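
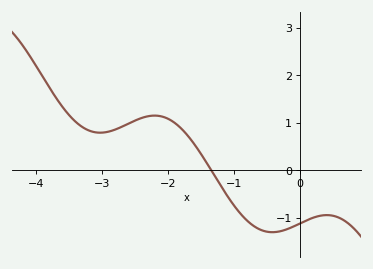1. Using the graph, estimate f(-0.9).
-0.9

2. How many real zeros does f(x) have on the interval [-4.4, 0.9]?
1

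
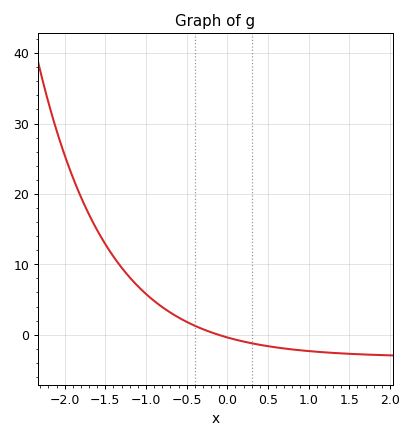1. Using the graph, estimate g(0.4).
-1.44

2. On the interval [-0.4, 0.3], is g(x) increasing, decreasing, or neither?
decreasing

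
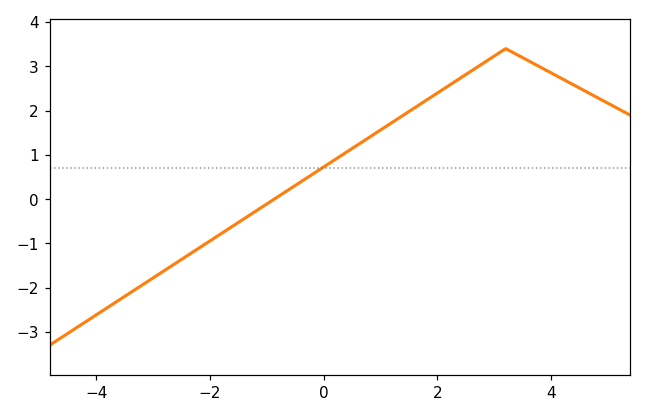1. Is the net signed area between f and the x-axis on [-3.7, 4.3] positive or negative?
positive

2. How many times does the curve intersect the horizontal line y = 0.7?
1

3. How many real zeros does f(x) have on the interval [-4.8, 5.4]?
1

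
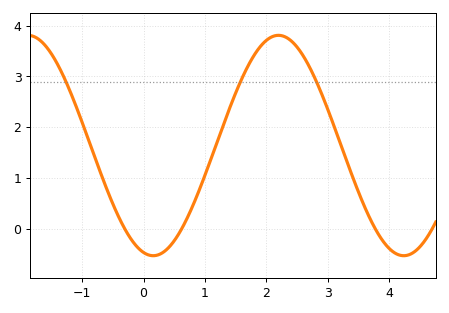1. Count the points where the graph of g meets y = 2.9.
3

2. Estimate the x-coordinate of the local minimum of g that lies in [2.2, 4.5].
4.2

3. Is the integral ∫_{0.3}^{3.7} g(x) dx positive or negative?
positive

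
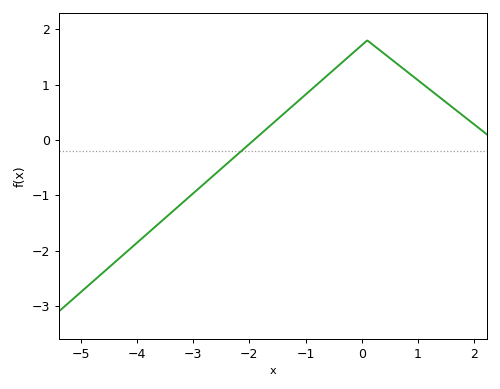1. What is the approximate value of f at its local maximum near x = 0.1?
1.8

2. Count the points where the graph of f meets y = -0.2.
1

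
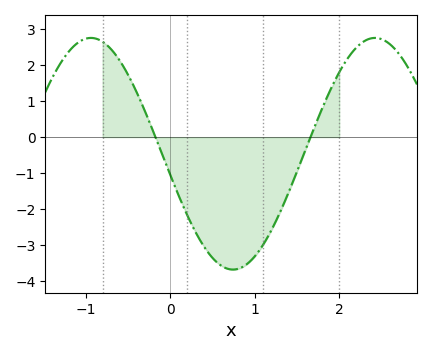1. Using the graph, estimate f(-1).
2.7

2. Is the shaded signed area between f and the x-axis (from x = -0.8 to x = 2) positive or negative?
negative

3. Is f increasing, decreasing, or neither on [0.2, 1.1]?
neither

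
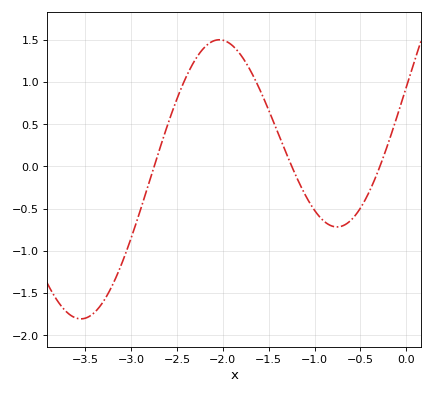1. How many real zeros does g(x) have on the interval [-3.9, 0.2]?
3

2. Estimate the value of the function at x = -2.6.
0.497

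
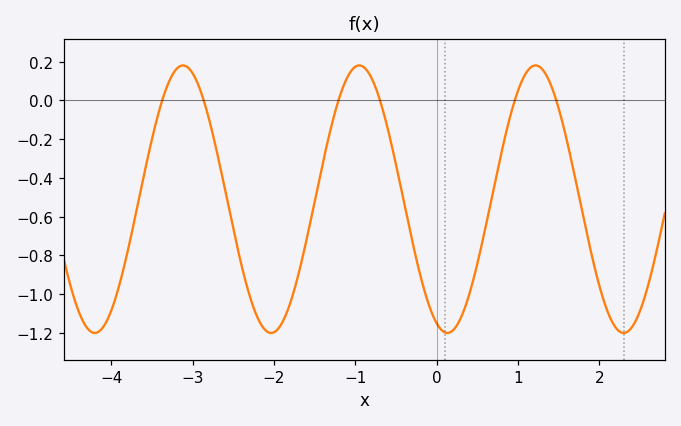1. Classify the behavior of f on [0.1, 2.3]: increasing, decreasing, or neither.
neither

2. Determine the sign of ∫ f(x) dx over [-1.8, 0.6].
negative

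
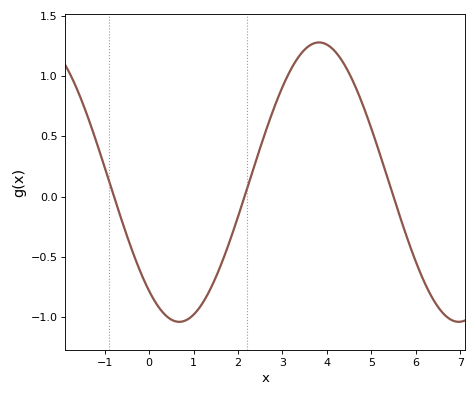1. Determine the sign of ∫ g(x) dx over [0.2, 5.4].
positive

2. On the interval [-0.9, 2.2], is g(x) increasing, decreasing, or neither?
neither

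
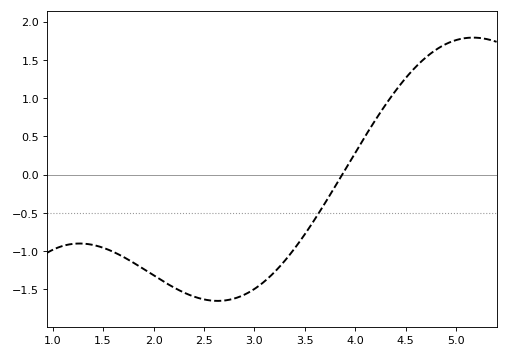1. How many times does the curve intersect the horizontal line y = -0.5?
1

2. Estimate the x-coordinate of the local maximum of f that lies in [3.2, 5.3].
5.2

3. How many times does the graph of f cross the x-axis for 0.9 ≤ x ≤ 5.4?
1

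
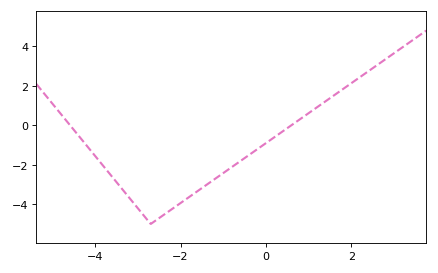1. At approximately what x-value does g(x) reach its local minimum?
-2.7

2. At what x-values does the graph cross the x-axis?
-4.59, 0.593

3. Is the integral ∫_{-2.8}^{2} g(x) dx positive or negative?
negative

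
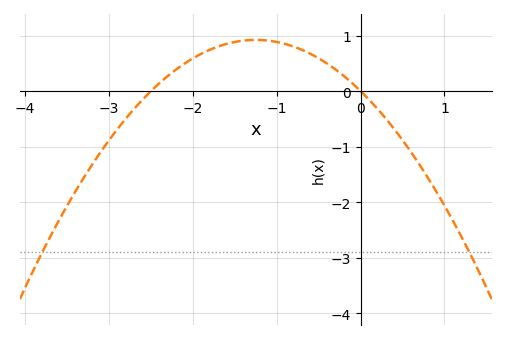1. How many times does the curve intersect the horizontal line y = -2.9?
2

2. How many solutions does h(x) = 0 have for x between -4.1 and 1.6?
2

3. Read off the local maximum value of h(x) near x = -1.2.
0.9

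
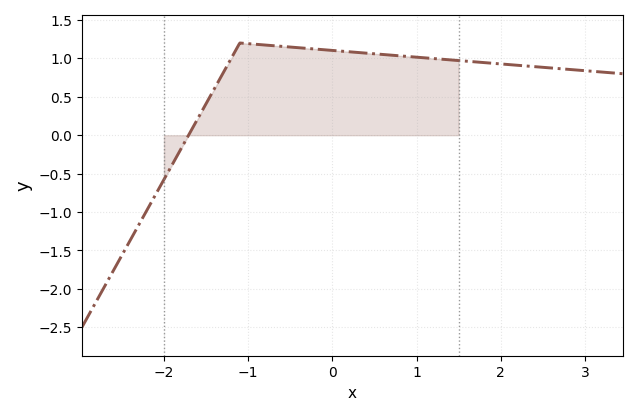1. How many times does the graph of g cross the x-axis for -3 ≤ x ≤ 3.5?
1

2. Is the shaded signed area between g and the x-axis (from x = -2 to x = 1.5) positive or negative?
positive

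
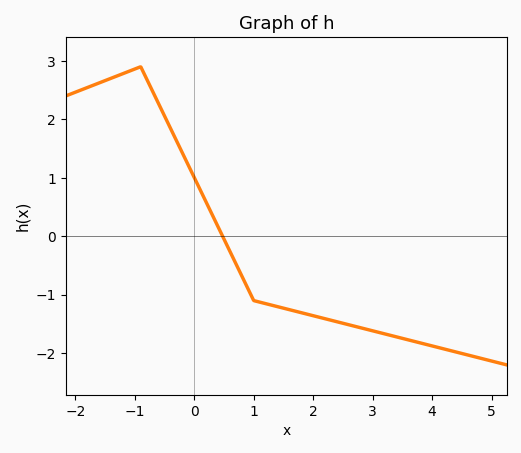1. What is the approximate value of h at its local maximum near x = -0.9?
2.9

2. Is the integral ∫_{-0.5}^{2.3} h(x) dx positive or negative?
negative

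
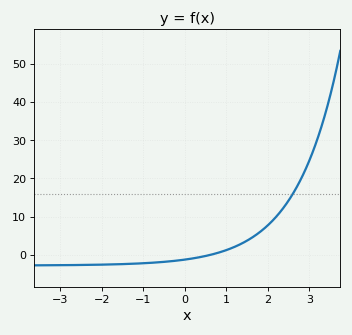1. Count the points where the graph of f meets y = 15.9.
1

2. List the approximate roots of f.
0.6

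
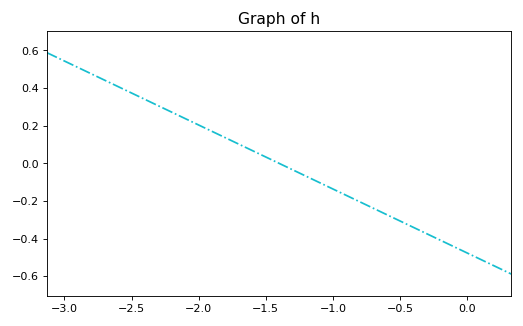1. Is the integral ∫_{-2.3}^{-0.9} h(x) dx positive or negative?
positive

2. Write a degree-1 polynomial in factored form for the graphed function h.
y = -0.34(x + 1.4)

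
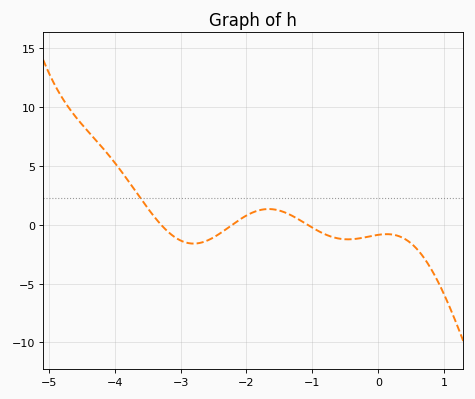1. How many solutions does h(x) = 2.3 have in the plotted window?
1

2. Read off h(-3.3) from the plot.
0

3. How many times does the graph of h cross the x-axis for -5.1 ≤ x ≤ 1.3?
3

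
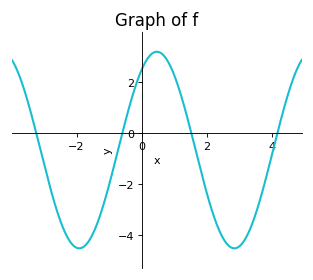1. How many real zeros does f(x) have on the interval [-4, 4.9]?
4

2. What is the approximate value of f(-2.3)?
-4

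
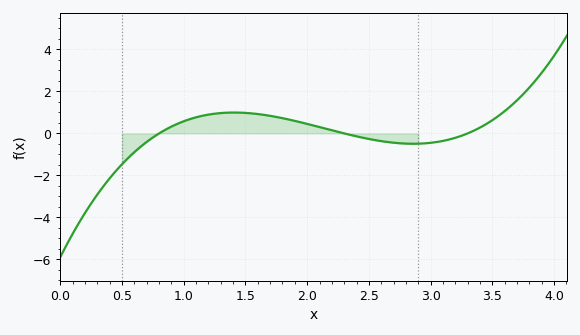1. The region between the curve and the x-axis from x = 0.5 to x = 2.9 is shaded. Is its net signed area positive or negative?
positive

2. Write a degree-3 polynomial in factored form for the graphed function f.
y = 0.97(x - 0.8)(x - 2.3)(x - 3.3)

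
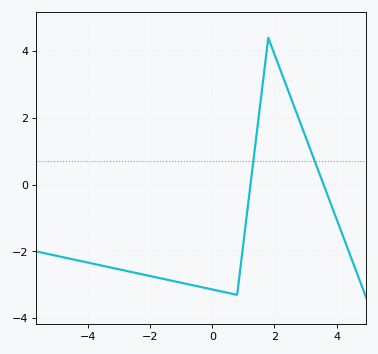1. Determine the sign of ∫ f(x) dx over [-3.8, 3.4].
negative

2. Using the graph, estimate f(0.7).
-3.28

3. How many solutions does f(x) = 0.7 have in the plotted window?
2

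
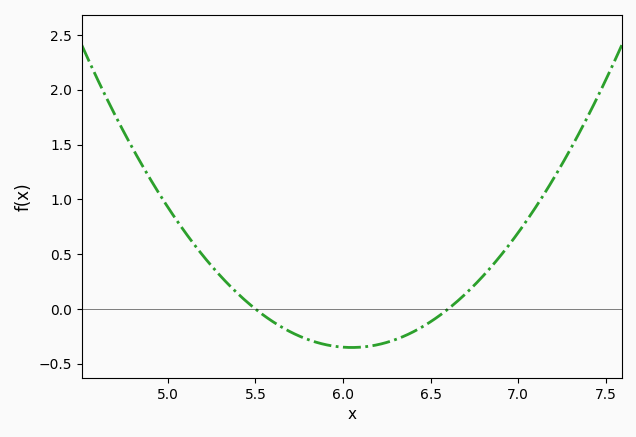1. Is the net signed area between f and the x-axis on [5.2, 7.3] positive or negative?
positive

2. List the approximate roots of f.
5.5, 6.6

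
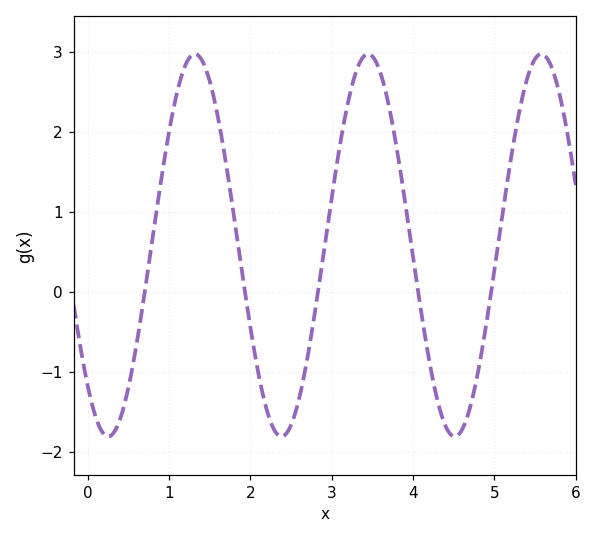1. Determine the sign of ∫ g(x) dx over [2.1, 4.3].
positive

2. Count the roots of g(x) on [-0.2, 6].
5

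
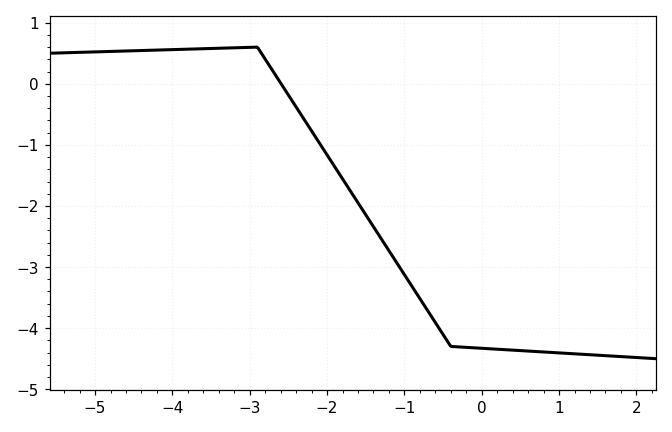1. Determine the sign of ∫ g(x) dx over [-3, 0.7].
negative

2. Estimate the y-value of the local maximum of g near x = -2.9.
0.6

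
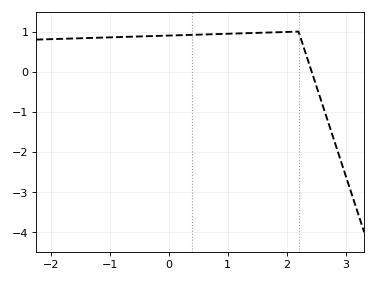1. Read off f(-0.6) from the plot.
0.874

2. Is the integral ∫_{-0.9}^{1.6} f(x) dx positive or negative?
positive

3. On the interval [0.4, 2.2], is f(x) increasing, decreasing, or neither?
increasing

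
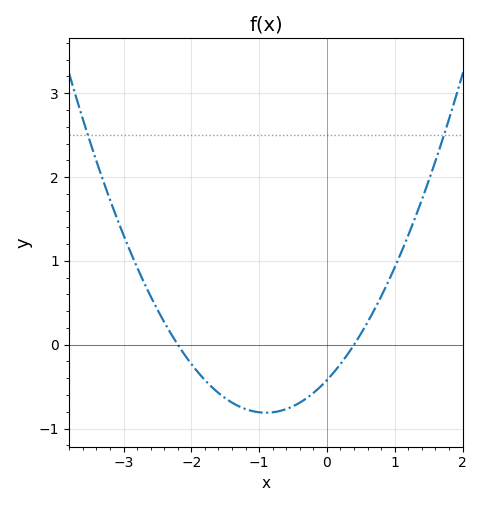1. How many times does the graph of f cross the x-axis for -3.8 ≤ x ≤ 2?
2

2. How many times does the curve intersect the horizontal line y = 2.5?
2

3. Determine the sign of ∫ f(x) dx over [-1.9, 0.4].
negative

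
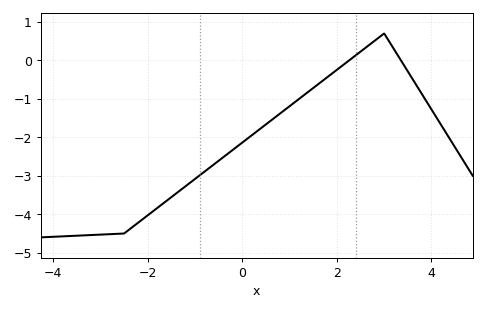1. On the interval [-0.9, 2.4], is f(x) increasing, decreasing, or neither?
increasing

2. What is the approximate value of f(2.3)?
0.038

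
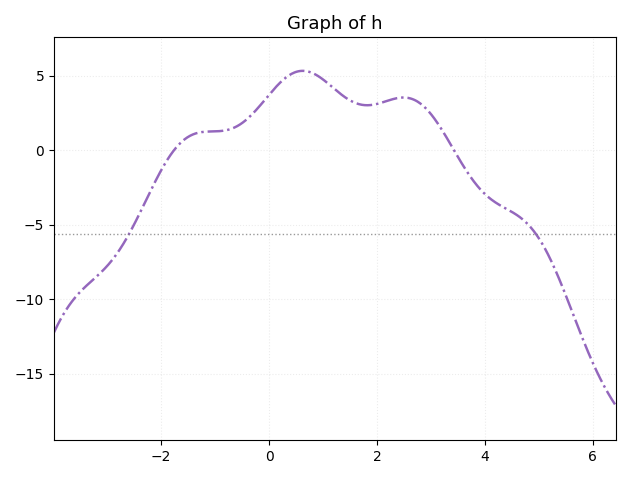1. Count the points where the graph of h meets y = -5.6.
2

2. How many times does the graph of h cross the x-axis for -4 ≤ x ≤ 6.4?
2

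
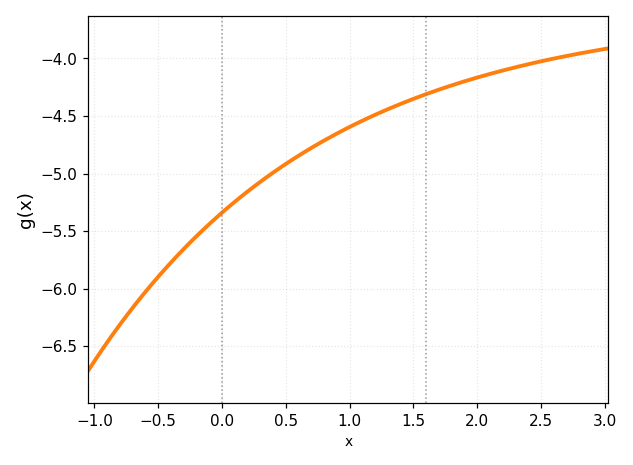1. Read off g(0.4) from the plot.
-5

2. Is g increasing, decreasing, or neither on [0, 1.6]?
increasing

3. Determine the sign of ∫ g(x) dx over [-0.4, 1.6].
negative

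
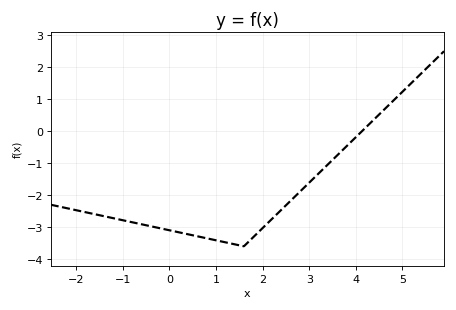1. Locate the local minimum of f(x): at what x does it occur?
1.6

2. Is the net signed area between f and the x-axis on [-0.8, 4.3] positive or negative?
negative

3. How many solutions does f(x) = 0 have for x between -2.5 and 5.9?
1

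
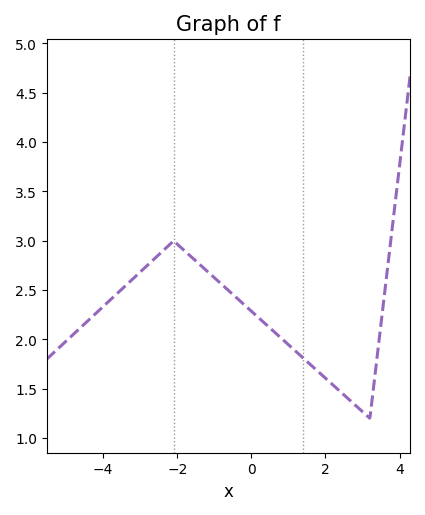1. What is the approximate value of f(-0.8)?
2.55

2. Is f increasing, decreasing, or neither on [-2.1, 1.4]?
decreasing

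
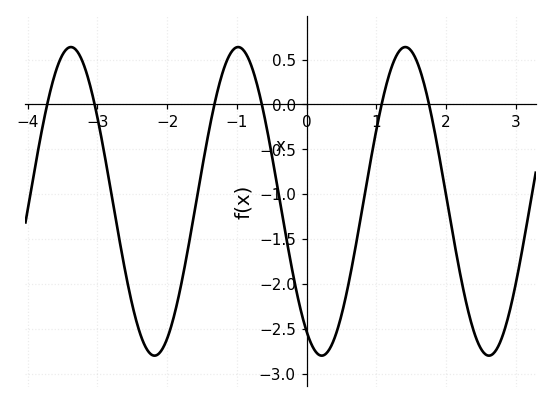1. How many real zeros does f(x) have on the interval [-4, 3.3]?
6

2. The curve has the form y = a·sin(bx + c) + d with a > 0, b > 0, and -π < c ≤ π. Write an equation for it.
y = 1.72sin(2.6x - 2.1) - 1.08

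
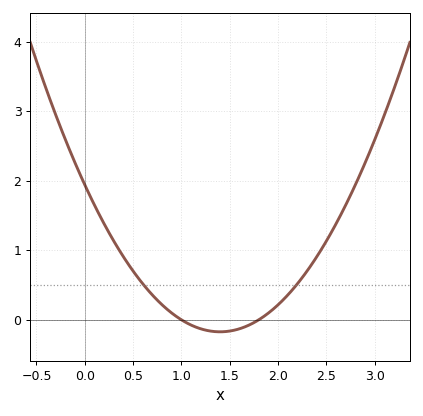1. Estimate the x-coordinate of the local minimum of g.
1.4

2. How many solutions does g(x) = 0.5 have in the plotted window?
2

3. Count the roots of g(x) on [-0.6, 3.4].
2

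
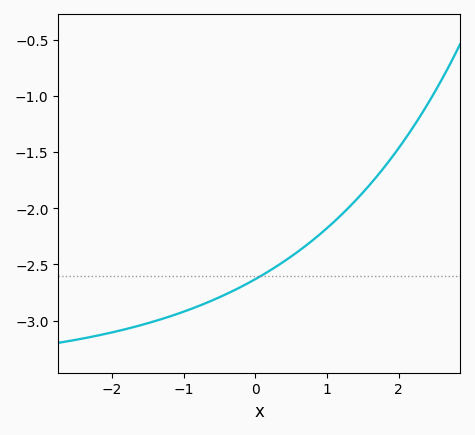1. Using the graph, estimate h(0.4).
-2.45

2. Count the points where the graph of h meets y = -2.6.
1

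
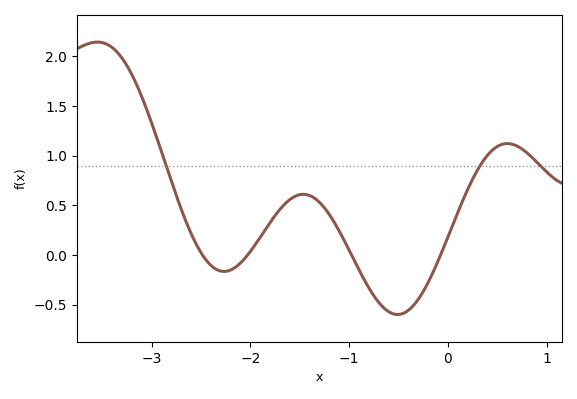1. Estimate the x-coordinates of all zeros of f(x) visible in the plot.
-2.5, -2, -1, -0.1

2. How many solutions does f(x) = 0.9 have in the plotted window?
3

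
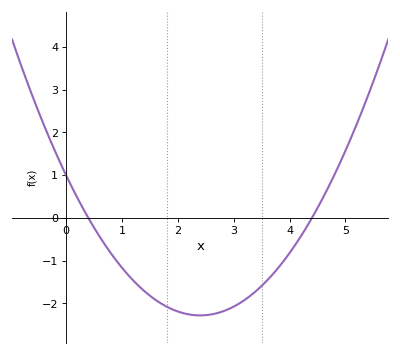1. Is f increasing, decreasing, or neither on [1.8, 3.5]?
neither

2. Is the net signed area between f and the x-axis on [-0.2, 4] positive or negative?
negative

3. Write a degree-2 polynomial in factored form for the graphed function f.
y = 0.57(x - 0.4)(x - 4.4)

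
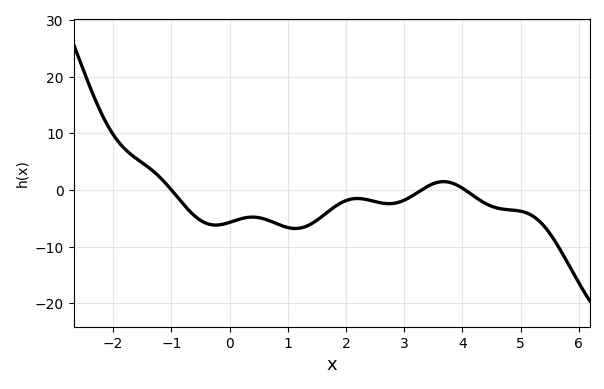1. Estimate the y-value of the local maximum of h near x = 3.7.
1.5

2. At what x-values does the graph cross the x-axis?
-0.996, 3.29, 4.05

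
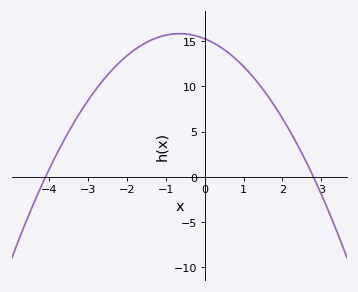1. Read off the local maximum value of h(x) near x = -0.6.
16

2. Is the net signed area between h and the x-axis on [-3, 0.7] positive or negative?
positive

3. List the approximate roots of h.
-4, 2.8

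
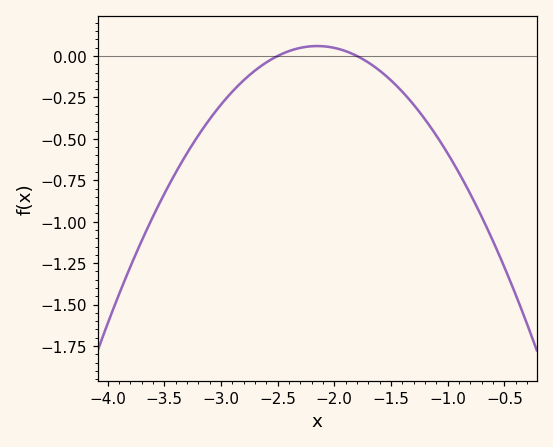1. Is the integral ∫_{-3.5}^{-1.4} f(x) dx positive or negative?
negative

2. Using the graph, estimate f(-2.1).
0.059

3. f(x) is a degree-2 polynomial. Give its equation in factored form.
y = -0.49(x + 2.5)(x + 1.8)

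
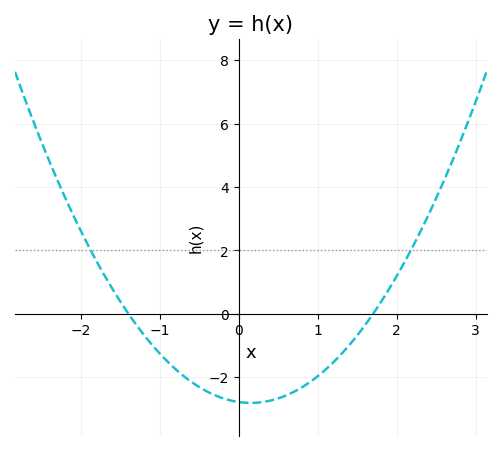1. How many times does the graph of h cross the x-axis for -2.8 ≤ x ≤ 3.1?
2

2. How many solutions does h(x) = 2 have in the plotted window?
2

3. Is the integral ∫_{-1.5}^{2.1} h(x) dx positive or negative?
negative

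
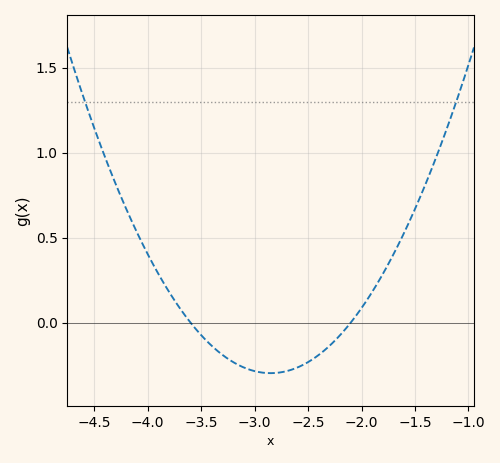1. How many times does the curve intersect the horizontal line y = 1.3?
2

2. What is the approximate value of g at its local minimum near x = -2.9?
-0.298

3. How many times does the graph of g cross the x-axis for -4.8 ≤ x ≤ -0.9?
2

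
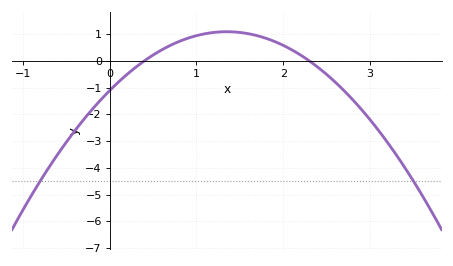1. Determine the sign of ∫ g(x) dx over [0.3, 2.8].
positive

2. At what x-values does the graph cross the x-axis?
0.4, 2.3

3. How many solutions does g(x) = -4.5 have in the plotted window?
2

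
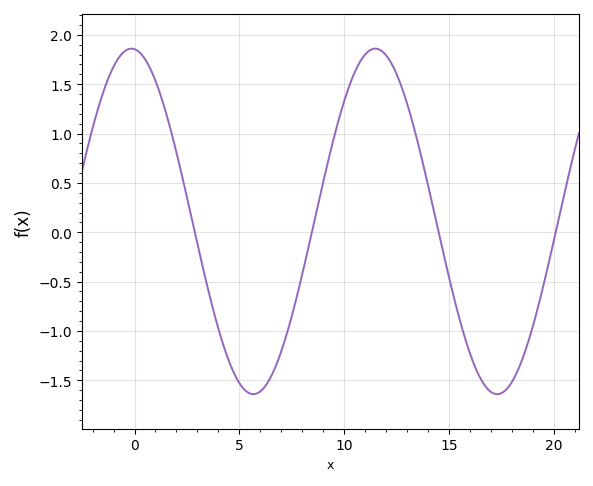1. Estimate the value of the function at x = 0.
1.85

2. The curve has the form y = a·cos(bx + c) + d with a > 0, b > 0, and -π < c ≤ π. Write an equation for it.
y = 1.75cos(0.54x + 0.08) + 0.11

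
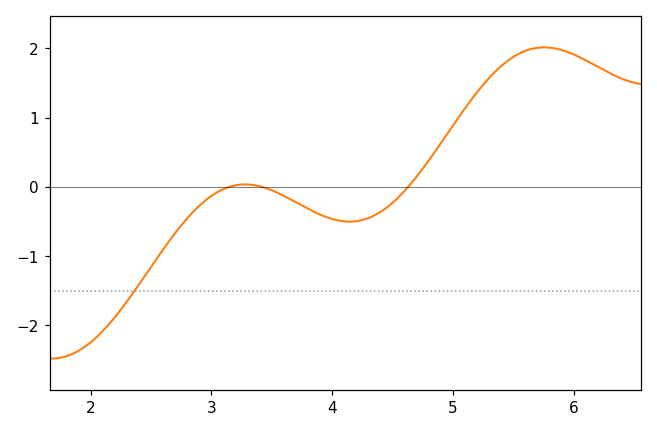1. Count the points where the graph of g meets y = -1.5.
1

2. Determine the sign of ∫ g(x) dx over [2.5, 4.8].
negative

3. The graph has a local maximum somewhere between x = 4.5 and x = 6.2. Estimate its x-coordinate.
5.8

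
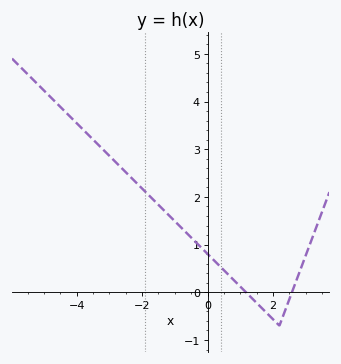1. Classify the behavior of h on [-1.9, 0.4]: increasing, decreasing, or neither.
decreasing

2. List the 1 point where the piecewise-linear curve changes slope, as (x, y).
(2.2, -0.7)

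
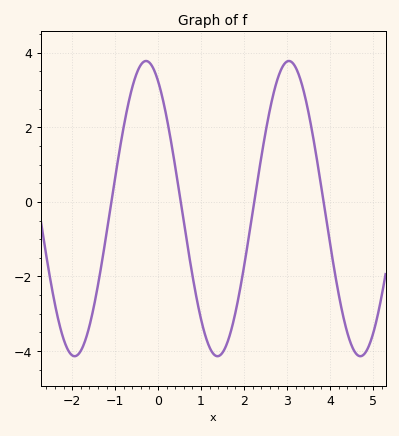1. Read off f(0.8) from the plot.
-1.97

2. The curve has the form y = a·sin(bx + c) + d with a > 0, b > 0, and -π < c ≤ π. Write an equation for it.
y = 3.96sin(1.89x + 2.1) - 0.18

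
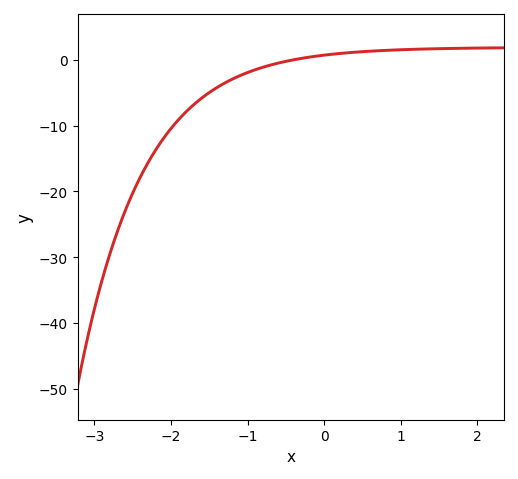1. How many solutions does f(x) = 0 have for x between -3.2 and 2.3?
1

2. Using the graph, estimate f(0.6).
1.31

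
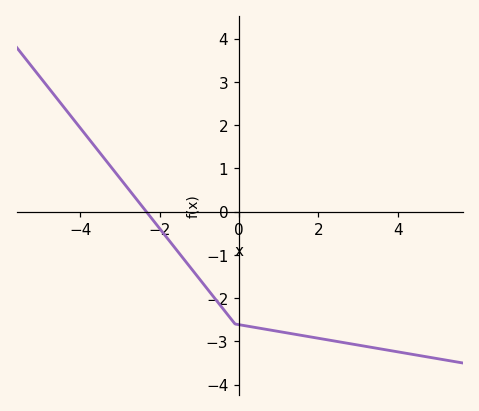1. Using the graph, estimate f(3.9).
-3.2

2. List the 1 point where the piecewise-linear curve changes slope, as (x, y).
(-0.1, -2.6)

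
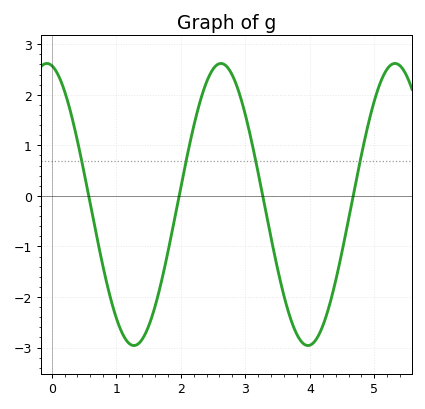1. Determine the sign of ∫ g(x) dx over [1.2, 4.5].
negative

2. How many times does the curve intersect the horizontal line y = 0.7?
4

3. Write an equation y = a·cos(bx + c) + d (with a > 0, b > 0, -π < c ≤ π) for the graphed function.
y = 2.79cos(2.33x + 0.172) - 0.17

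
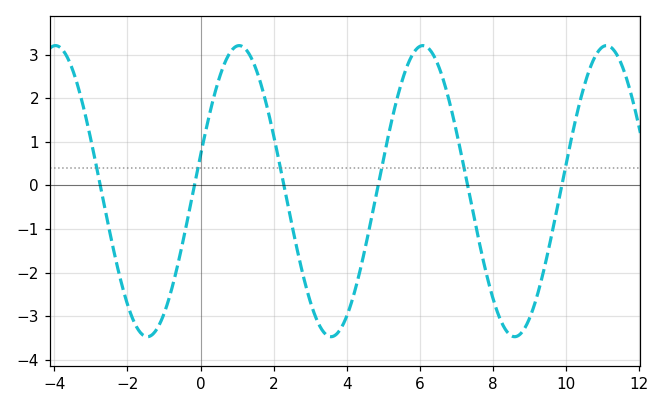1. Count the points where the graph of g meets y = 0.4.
6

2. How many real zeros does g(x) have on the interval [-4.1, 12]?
6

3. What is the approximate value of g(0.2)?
1.5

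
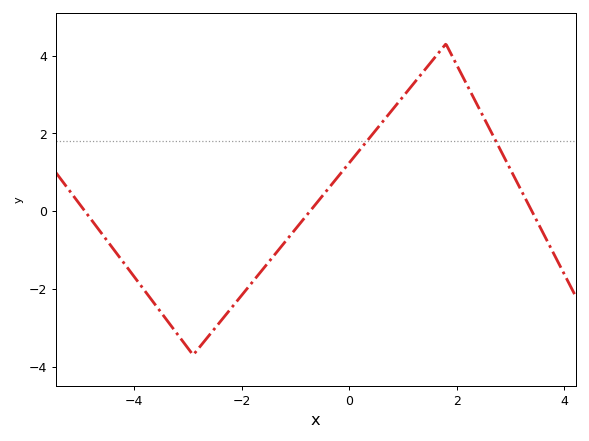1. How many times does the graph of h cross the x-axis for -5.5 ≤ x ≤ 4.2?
3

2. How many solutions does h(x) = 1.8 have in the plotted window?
2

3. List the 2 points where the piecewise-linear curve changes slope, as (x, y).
(-2.9, -3.7); (1.8, 4.3)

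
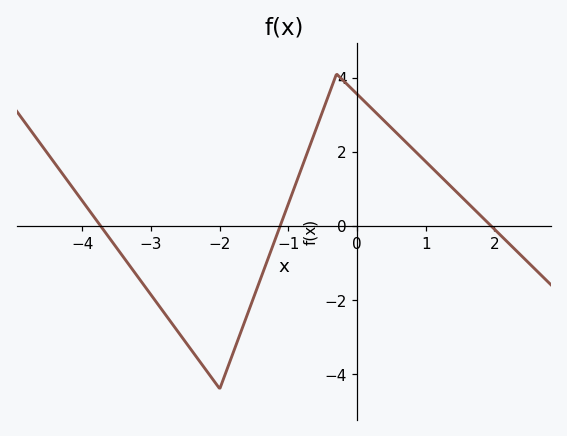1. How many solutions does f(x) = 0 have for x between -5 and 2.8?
3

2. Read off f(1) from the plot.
1.8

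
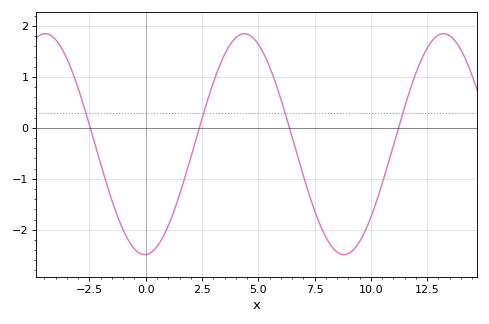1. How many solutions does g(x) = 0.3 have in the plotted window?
4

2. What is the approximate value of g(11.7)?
0.7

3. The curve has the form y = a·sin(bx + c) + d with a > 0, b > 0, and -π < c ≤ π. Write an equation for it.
y = 2.17sin(0.71x - 1.5) - 0.32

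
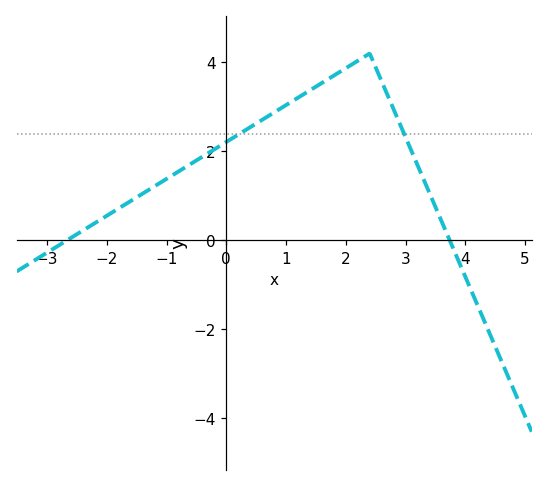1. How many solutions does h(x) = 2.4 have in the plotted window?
2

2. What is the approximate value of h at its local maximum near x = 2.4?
4.2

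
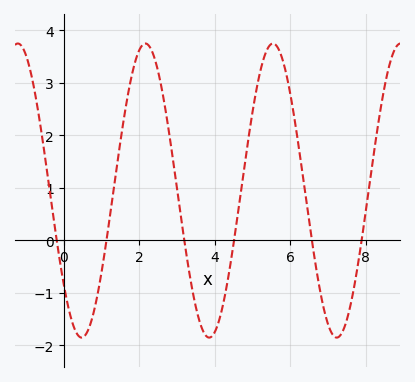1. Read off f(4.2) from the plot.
-1.3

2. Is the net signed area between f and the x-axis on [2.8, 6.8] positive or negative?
positive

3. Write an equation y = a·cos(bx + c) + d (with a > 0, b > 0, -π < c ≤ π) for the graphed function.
y = 2.8cos(1.9x + 2.3) + 0.95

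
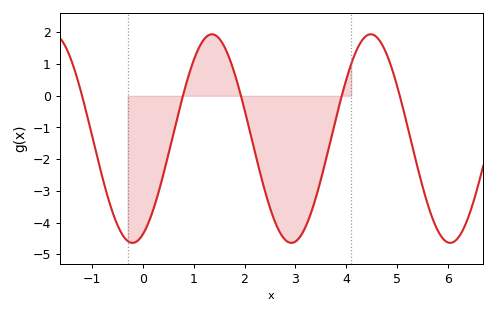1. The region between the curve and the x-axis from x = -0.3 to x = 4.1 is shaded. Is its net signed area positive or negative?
negative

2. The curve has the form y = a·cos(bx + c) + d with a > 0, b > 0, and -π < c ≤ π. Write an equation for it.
y = 3.29cos(2.01x - 2.73) - 1.35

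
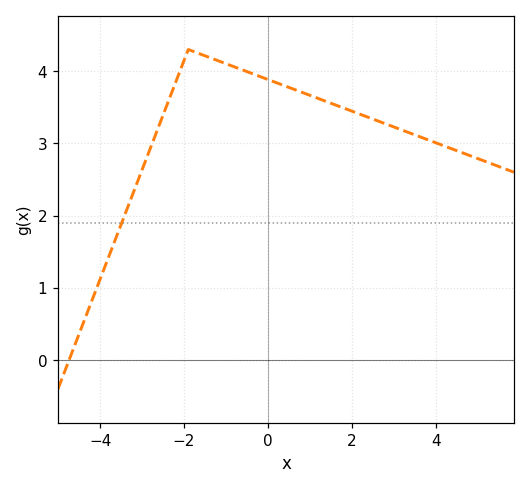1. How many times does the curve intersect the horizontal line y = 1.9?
1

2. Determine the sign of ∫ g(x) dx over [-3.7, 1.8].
positive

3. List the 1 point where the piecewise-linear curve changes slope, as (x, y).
(-1.9, 4.3)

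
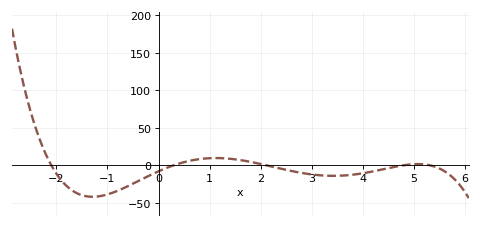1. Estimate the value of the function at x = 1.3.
10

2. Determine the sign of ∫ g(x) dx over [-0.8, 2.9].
negative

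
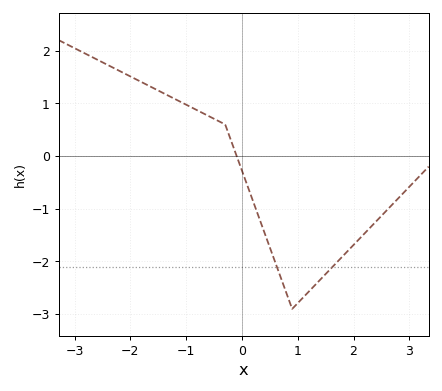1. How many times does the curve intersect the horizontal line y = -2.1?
2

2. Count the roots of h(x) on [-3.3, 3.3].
1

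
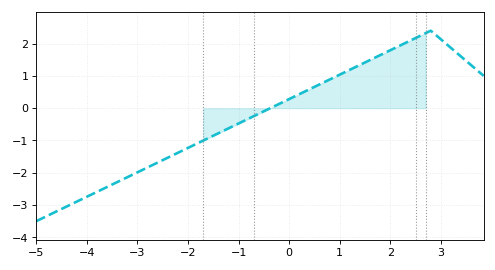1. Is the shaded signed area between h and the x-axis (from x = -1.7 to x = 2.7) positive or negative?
positive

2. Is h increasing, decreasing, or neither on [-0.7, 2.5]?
increasing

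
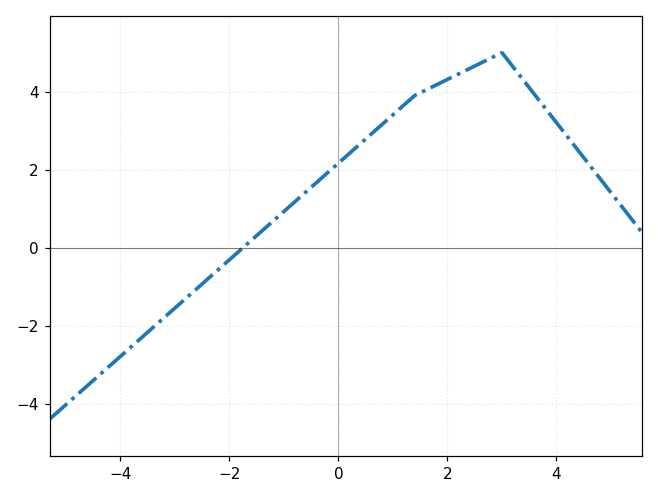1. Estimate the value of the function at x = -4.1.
-3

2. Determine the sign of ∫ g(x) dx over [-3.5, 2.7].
positive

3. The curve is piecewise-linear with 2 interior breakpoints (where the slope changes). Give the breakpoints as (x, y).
(1.4, 3.9); (3, 5)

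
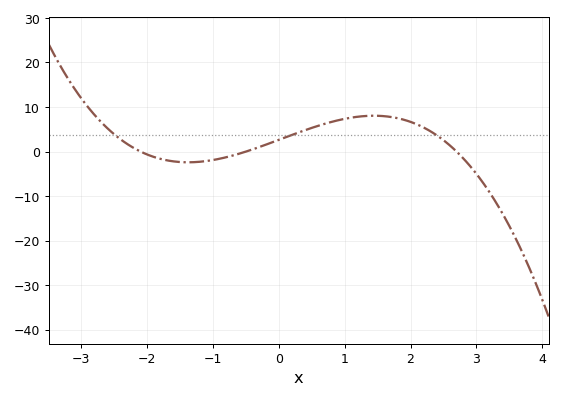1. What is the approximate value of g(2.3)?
4.58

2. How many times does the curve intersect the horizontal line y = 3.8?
3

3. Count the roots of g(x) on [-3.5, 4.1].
3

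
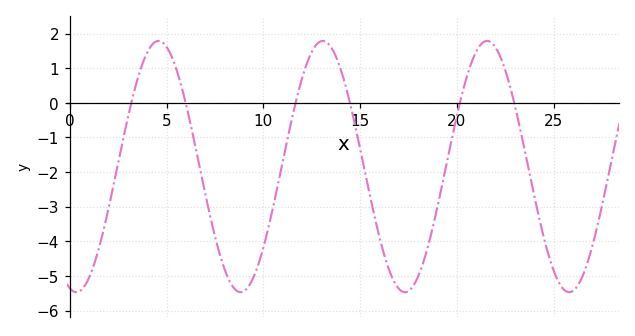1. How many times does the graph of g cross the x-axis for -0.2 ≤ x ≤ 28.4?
6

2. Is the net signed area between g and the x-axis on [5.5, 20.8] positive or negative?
negative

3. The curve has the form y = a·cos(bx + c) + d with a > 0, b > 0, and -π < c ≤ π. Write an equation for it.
y = 3.63cos(0.74x + 2.9) - 1.84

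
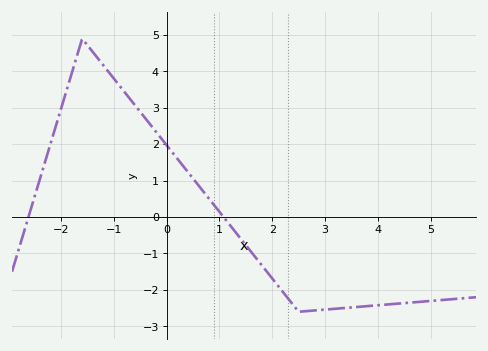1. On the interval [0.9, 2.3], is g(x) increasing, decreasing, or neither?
decreasing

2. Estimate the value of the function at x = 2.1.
-1.9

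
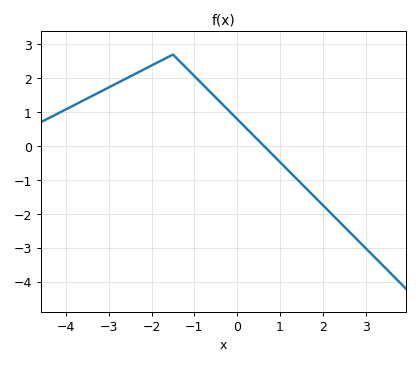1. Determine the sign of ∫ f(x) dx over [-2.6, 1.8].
positive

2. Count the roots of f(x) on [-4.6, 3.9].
1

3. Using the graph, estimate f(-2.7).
1.92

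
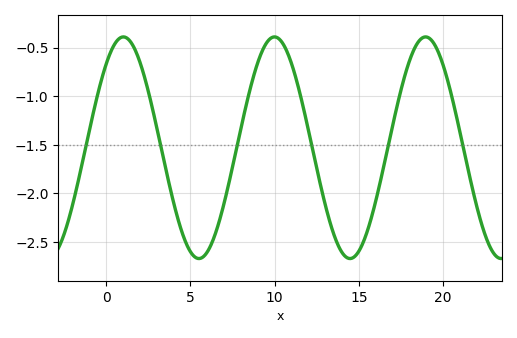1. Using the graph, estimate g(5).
-2.6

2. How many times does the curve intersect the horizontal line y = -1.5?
6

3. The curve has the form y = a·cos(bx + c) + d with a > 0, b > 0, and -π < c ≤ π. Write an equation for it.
y = 1.14cos(0.7x - 0.71) - 1.53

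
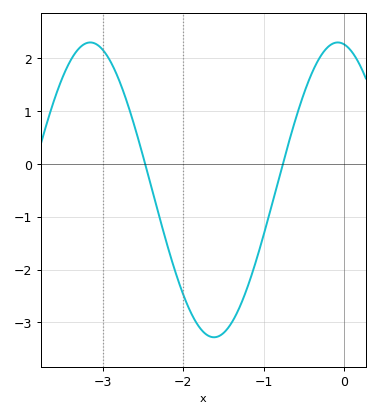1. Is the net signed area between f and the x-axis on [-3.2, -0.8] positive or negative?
negative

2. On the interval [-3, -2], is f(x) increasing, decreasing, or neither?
decreasing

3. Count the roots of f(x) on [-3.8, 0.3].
2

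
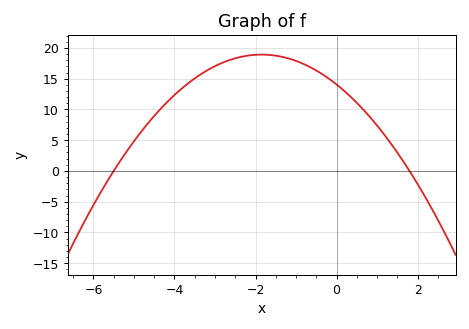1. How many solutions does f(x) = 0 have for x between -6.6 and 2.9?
2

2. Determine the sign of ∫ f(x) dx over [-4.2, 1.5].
positive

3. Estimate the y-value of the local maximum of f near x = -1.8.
19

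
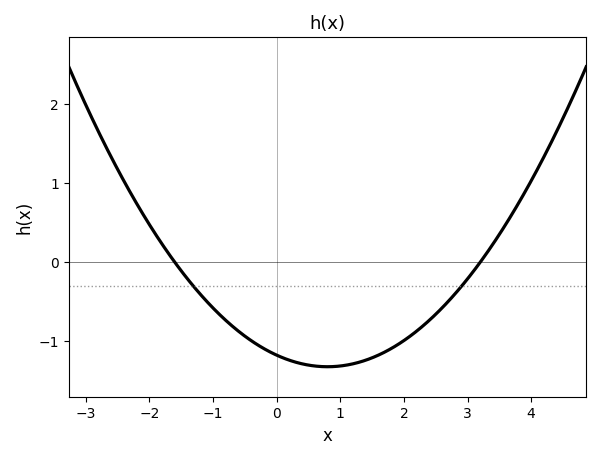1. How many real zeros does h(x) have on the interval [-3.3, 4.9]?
2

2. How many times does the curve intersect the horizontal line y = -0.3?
2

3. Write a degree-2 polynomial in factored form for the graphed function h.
y = 0.23(x + 1.6)(x - 3.2)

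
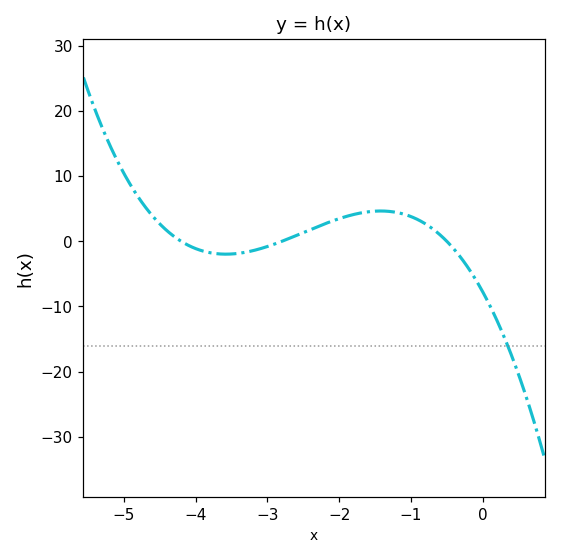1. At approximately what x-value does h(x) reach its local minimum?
-3.6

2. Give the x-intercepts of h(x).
-4.2, -2.8, -0.5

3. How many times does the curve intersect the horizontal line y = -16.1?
1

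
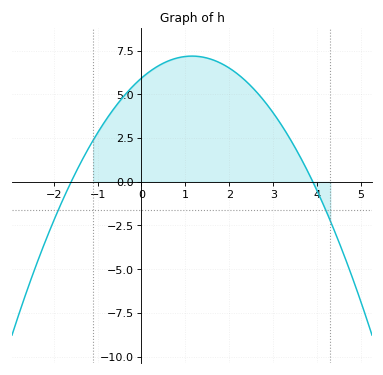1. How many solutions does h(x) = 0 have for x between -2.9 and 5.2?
2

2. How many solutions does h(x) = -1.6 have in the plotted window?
2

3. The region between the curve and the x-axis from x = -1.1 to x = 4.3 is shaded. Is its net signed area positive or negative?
positive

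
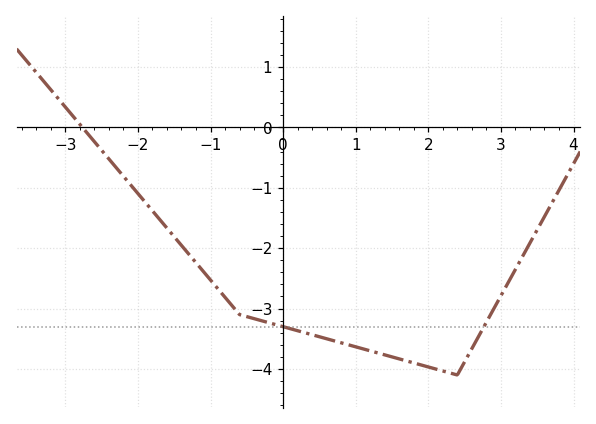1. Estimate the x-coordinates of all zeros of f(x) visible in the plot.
-2.76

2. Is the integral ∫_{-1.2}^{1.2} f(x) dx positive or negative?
negative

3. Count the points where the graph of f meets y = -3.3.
2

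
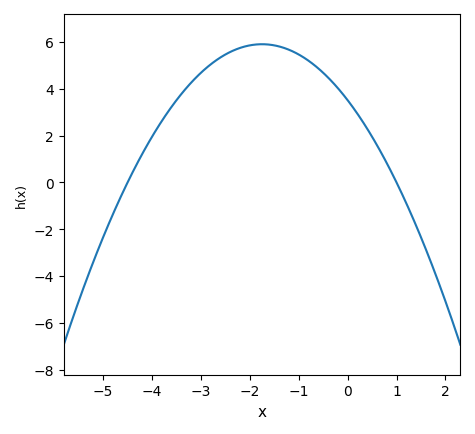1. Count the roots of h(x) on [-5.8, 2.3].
2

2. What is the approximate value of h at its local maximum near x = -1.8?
5.8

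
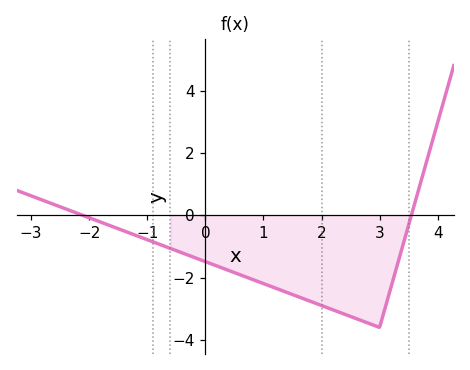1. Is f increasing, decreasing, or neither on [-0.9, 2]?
decreasing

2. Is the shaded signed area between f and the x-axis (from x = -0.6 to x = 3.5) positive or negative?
negative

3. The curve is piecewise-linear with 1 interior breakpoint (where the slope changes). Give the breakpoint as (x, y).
(3, -3.6)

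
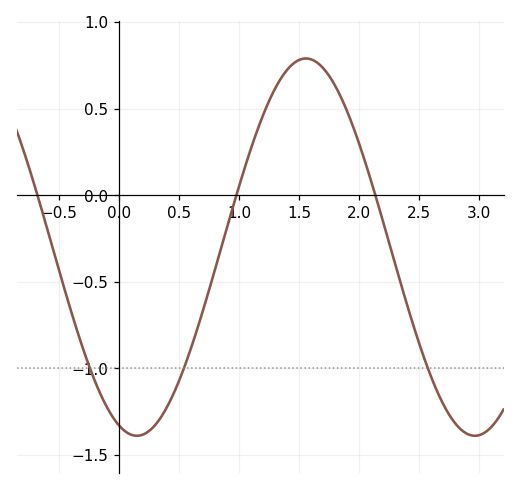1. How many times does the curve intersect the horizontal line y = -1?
3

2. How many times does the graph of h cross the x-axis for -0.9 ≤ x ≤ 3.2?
3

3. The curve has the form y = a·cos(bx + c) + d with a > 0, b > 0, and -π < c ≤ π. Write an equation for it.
y = 1.09cos(2.2x + 2.8) - 0.3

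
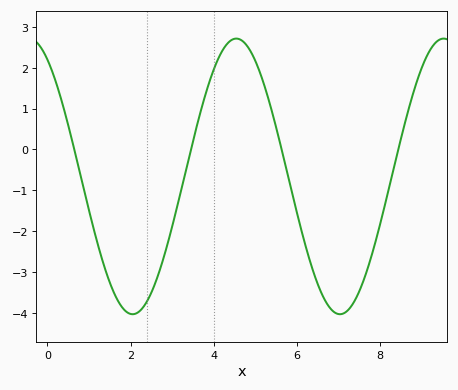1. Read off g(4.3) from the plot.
2.6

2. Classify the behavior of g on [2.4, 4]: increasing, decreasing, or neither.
increasing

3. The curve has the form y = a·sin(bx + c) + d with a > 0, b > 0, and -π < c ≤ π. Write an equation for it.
y = 3.37sin(1.3x + 2.1) - 0.66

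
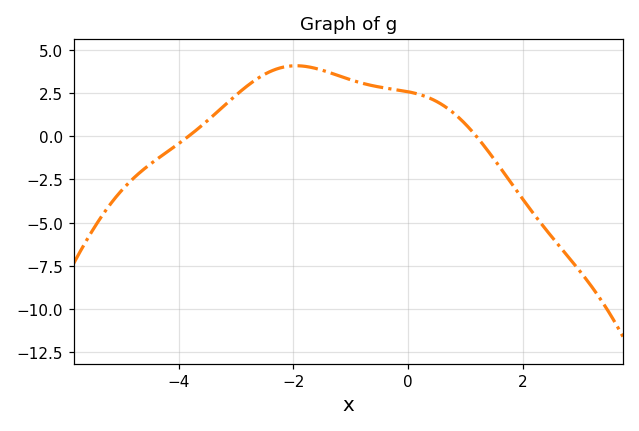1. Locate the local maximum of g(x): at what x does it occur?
-2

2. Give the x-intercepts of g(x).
-3.8, 1.2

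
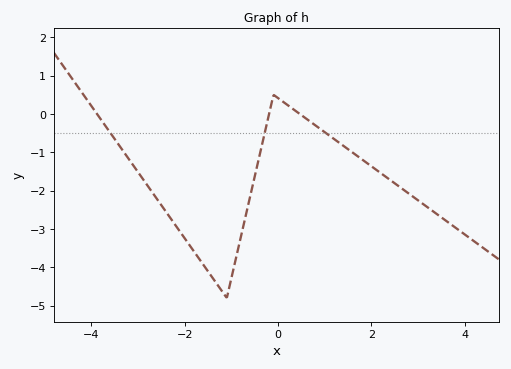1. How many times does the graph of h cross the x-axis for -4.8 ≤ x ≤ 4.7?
3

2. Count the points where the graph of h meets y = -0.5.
3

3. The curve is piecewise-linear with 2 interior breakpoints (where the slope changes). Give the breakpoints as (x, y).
(-1.1, -4.8); (-0.1, 0.5)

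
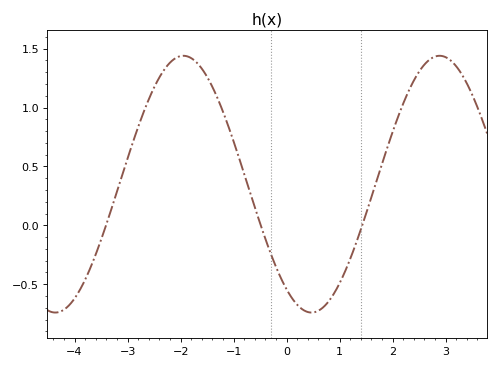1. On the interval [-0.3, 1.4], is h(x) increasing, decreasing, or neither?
neither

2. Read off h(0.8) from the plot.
-0.641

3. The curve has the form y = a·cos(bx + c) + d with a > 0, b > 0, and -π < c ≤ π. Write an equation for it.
y = 1.09cos(1.3x + 2.53) + 0.35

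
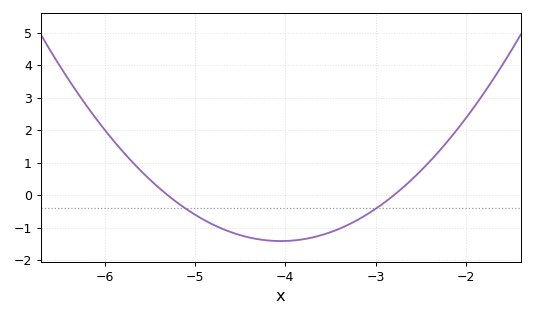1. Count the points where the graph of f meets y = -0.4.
2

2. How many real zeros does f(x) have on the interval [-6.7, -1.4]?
2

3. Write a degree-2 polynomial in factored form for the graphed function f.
y = 0.9(x + 5.3)(x + 2.8)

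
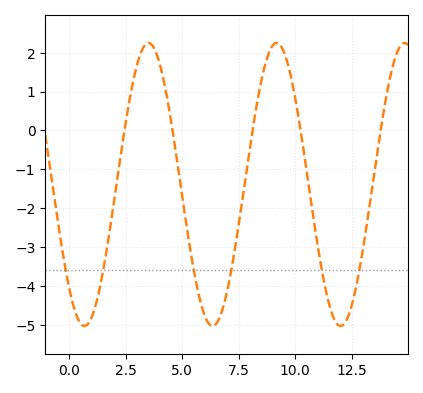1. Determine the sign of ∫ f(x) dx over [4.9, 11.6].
negative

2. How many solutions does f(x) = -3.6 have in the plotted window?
6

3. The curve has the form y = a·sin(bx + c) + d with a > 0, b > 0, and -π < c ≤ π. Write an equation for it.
y = 3.64sin(1.11x - 2.33) - 1.39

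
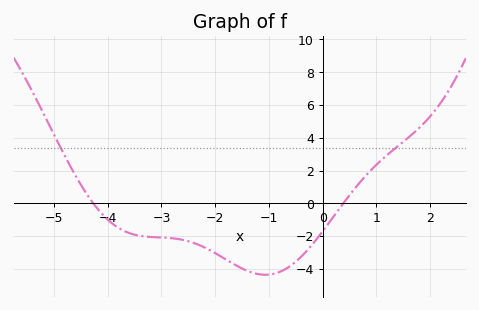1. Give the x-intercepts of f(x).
-4.27, 0.383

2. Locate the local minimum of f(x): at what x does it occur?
-1.06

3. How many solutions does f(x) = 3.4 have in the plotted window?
2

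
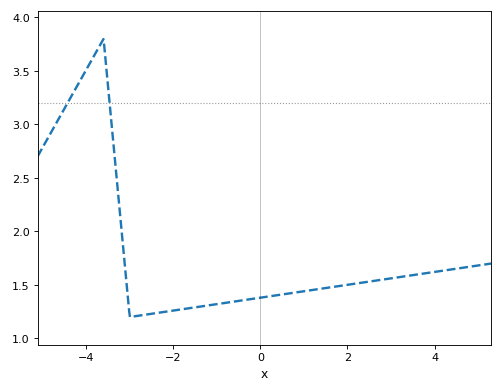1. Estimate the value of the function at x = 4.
1.62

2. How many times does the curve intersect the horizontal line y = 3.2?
2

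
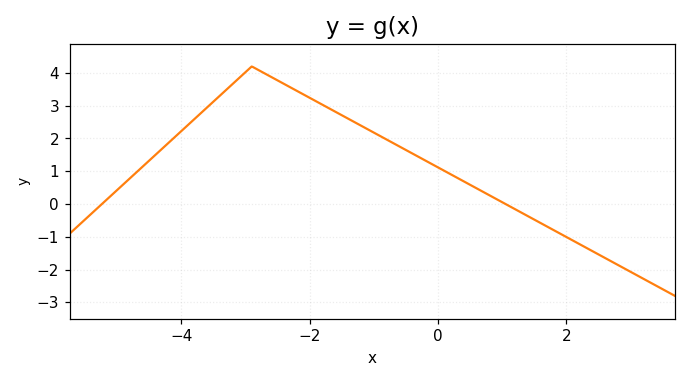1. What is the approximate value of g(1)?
0.057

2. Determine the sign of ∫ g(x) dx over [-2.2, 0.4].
positive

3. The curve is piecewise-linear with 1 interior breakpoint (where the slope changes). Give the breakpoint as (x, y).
(-2.9, 4.2)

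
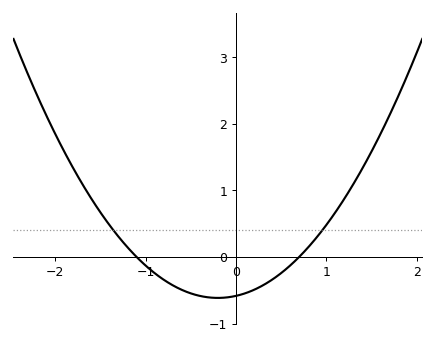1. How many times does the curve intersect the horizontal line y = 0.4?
2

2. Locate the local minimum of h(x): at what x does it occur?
-0.2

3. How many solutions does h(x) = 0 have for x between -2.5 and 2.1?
2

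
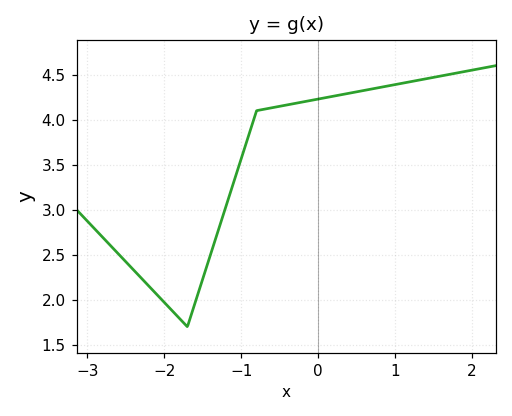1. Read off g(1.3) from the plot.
4.44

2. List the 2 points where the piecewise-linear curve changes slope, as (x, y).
(-1.7, 1.7); (-0.8, 4.1)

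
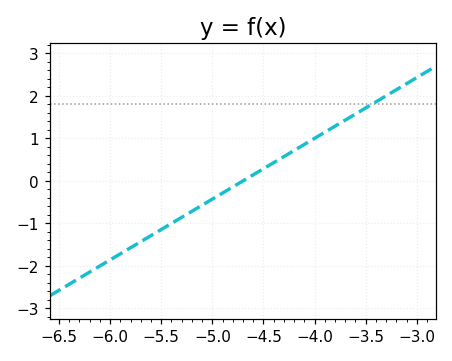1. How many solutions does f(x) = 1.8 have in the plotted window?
1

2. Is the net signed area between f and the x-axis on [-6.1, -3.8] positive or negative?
negative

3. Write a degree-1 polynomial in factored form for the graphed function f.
y = 1.43(x + 4.7)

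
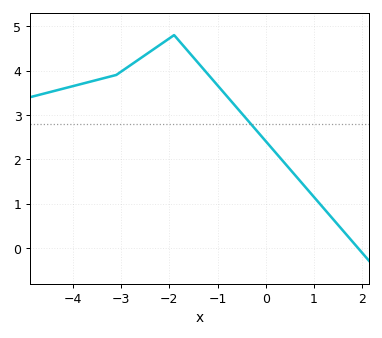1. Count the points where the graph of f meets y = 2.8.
1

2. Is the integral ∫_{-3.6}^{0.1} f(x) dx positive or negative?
positive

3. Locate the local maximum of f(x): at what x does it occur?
-1.9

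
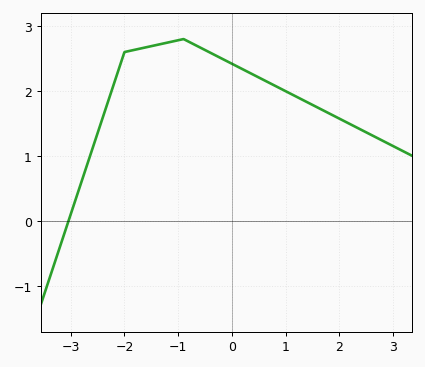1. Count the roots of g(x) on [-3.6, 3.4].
1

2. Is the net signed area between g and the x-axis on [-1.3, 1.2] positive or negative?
positive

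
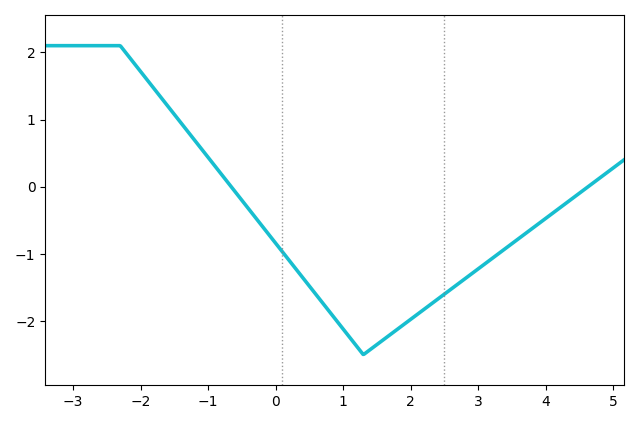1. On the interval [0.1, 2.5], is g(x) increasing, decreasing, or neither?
neither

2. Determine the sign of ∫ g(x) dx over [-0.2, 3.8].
negative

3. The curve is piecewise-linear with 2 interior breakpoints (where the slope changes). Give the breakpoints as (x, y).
(-2.3, 2.1); (1.3, -2.5)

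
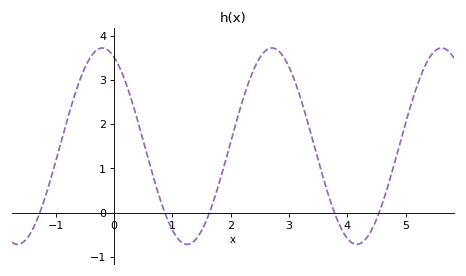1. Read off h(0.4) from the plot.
2.1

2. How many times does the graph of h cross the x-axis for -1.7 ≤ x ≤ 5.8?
5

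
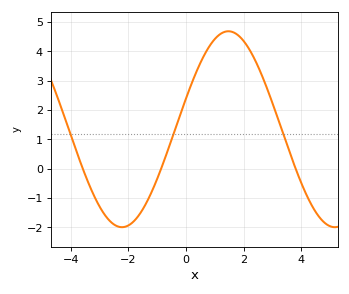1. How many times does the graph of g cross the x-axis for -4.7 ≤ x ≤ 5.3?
3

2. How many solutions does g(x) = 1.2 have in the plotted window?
3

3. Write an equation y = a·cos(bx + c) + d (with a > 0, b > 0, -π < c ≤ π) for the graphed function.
y = 3.34cos(0.85x - 1.25) + 1.35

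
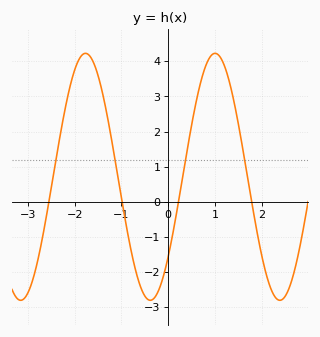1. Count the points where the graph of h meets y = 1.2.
4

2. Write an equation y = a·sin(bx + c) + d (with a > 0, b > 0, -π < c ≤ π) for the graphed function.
y = 3.52sin(2.3x - 0.7) + 0.71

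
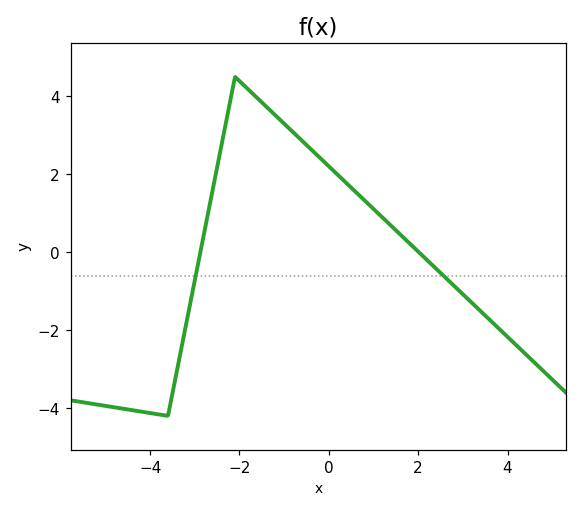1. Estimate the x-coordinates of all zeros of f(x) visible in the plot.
-2.8, 2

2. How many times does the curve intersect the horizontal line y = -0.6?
2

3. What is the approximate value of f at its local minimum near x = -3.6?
-4.2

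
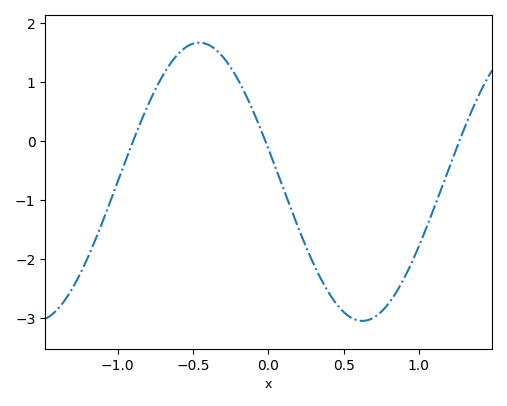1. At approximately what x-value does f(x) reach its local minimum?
0.6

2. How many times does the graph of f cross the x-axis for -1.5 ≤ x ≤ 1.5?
3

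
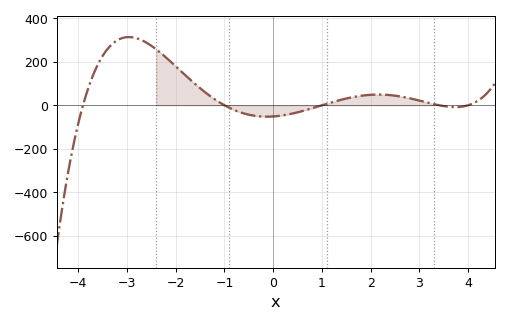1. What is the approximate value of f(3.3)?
0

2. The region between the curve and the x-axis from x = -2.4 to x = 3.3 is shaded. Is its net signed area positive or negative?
positive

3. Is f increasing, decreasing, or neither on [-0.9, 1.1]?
neither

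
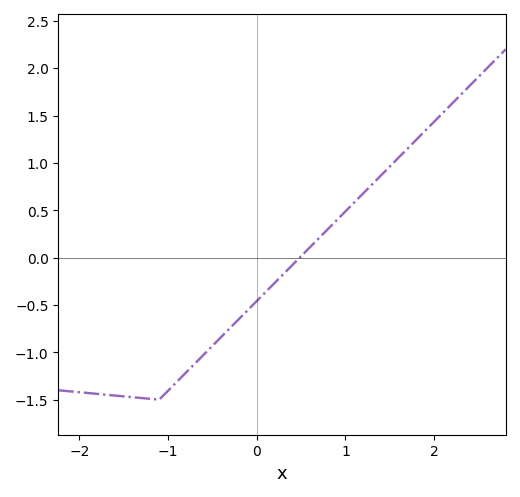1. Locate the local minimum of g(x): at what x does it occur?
-1.1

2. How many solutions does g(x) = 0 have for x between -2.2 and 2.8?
1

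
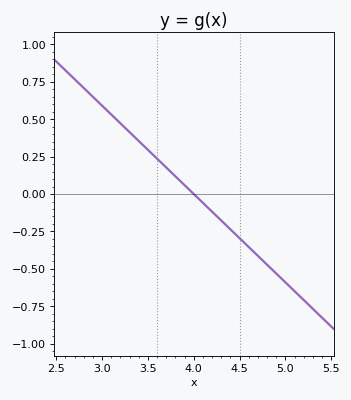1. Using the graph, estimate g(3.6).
0.236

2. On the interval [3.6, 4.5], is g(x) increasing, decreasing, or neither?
decreasing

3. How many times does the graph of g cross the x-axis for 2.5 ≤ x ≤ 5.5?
1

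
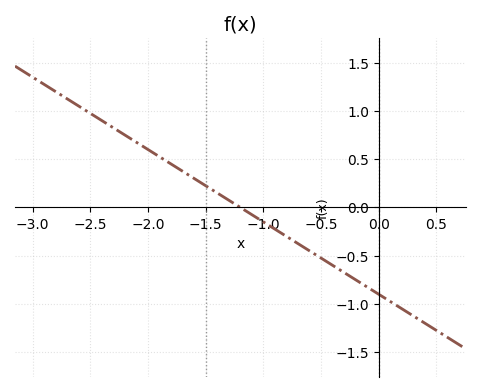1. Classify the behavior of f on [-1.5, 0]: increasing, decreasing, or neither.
decreasing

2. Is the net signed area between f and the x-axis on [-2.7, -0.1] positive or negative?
positive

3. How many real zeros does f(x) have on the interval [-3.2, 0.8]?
1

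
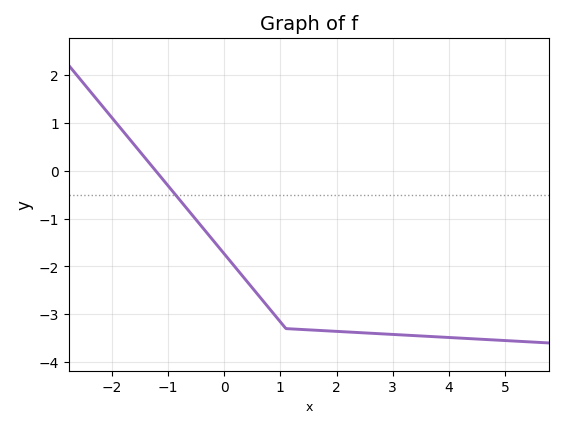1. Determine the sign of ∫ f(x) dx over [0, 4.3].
negative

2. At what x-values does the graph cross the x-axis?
-1.22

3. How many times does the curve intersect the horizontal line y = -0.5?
1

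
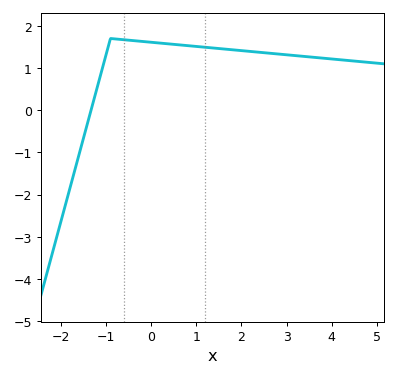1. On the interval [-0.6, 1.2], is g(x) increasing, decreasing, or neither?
decreasing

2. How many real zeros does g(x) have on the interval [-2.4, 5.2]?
1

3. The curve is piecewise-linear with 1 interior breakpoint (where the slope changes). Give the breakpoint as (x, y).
(-0.9, 1.7)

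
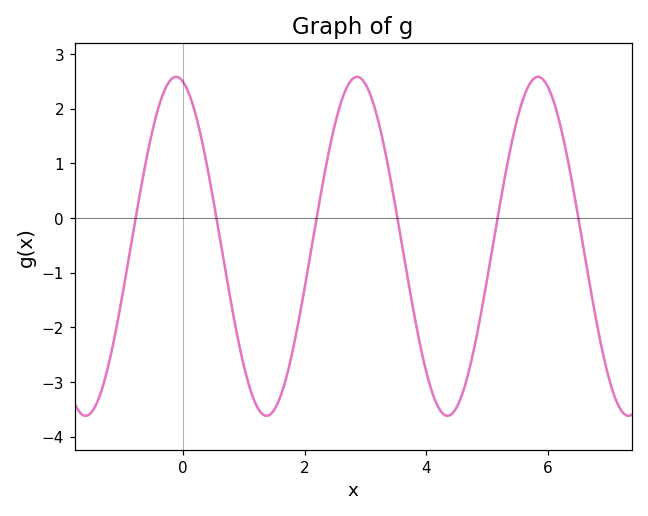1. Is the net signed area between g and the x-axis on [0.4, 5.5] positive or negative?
negative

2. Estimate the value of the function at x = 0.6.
-0.4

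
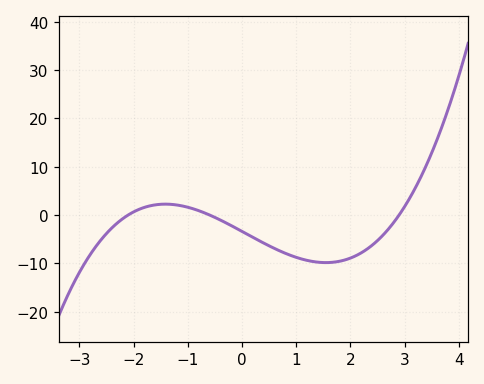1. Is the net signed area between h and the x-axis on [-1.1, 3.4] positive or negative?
negative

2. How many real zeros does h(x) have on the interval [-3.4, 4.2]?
3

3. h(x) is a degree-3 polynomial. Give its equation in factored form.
y = 0.93(x + 2.1)(x + 0.6)(x - 2.9)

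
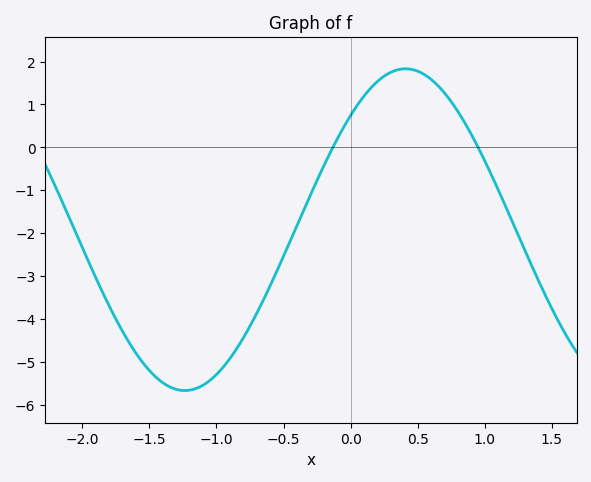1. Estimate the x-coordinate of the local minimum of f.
-1.24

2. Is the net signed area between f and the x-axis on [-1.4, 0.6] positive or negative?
negative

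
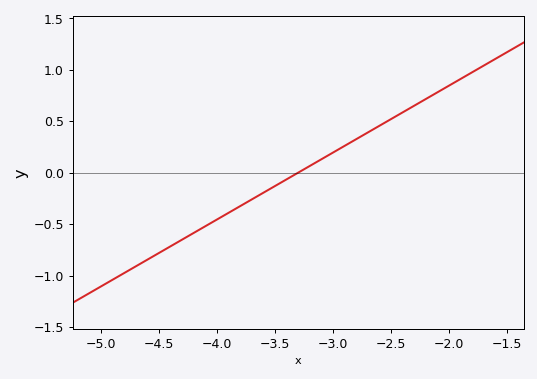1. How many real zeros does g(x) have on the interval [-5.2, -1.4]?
1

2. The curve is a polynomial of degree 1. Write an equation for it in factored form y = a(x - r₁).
y = 0.65(x + 3.3)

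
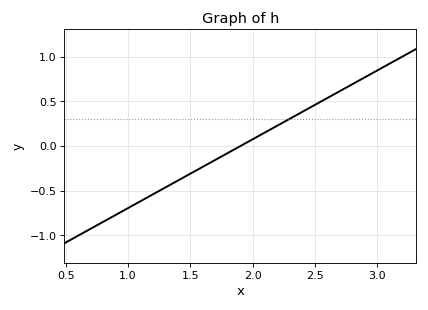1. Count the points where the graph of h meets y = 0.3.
1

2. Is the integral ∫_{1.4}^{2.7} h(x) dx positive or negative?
positive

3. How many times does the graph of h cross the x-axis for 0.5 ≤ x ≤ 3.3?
1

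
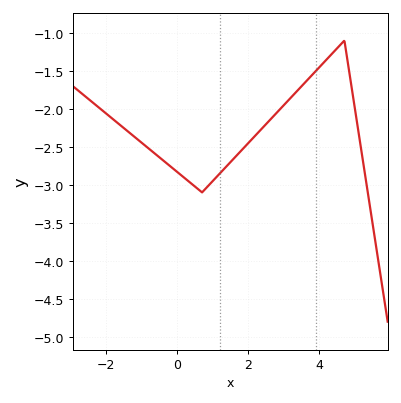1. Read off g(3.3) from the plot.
-1.8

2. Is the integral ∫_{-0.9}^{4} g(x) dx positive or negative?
negative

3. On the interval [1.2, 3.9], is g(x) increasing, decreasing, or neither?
increasing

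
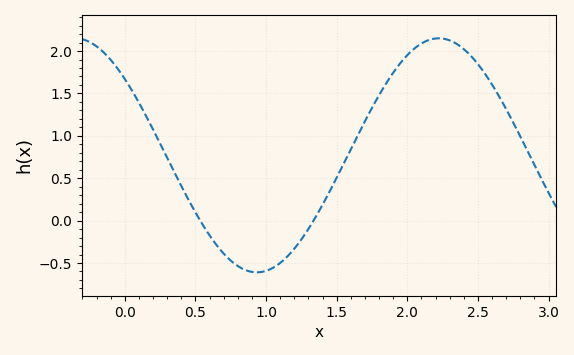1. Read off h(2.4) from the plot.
2.02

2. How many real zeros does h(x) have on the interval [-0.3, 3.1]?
2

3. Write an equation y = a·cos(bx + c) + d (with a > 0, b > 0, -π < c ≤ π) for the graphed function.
y = 1.38cos(2.44x + 0.86) + 0.77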